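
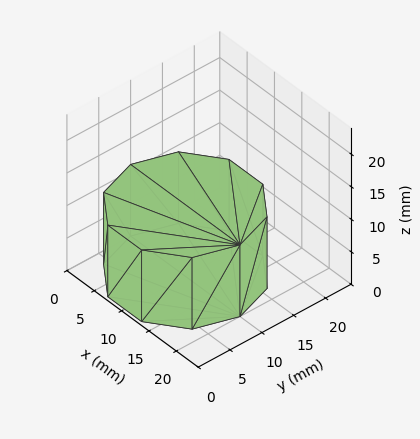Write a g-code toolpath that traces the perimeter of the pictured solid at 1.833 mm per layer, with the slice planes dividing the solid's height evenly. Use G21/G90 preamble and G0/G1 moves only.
Reading the render: the shape is a regular 10-sided prism (a cylinder approximated with 10 flat sides), circumscribed radius ≈ 10 mm, height ≈ 11 mm (dimensions read to the nearest mm from the axis ticks). For the g-code, the solid's height is divided into equal slices at the stated Δz and each level perimeter traced with G1 moves after a G0 lift.

; perimeter-only toolpath
G21 ; units = mm
G90 ; absolute positioning
G28 ; home
; layer 1
G0 Z1.833
G0 X20.000 Y10.000
G1 X18.090 Y15.878
G1 X13.090 Y19.511
G1 X6.910 Y19.511
G1 X1.910 Y15.878
G1 X0.000 Y10.000
G1 X1.910 Y4.122
G1 X6.910 Y0.489
G1 X13.090 Y0.489
G1 X18.090 Y4.122
G1 X20.000 Y10.000
; layer 2
G0 Z3.667
G0 X20.000 Y10.000
G1 X18.090 Y15.878
G1 X13.090 Y19.511
G1 X6.910 Y19.511
G1 X1.910 Y15.878
G1 X0.000 Y10.000
G1 X1.910 Y4.122
G1 X6.910 Y0.489
G1 X13.090 Y0.489
G1 X18.090 Y4.122
G1 X20.000 Y10.000
; layer 3
G0 Z5.500
G0 X20.000 Y10.000
G1 X18.090 Y15.878
G1 X13.090 Y19.511
G1 X6.910 Y19.511
G1 X1.910 Y15.878
G1 X0.000 Y10.000
G1 X1.910 Y4.122
G1 X6.910 Y0.489
G1 X13.090 Y0.489
G1 X18.090 Y4.122
G1 X20.000 Y10.000
; layer 4
G0 Z7.333
G0 X20.000 Y10.000
G1 X18.090 Y15.878
G1 X13.090 Y19.511
G1 X6.910 Y19.511
G1 X1.910 Y15.878
G1 X0.000 Y10.000
G1 X1.910 Y4.122
G1 X6.910 Y0.489
G1 X13.090 Y0.489
G1 X18.090 Y4.122
G1 X20.000 Y10.000
; layer 5
G0 Z9.167
G0 X20.000 Y10.000
G1 X18.090 Y15.878
G1 X13.090 Y19.511
G1 X6.910 Y19.511
G1 X1.910 Y15.878
G1 X0.000 Y10.000
G1 X1.910 Y4.122
G1 X6.910 Y0.489
G1 X13.090 Y0.489
G1 X18.090 Y4.122
G1 X20.000 Y10.000
; layer 6
G0 Z11.000
G0 X20.000 Y10.000
G1 X18.090 Y15.878
G1 X13.090 Y19.511
G1 X6.910 Y19.511
G1 X1.910 Y15.878
G1 X0.000 Y10.000
G1 X1.910 Y4.122
G1 X6.910 Y0.489
G1 X13.090 Y0.489
G1 X18.090 Y4.122
G1 X20.000 Y10.000
M2 ; end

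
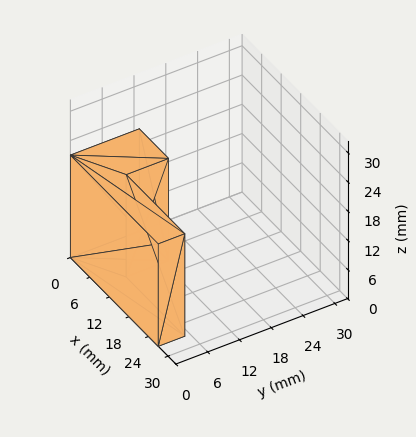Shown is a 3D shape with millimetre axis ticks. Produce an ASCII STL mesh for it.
Reading the render: the shape is an L-shaped prism: outer 27 × 13 mm, arm thicknesses ≈ 5 mm (horizontal) and 9 mm (vertical), extruded 21 mm in z (dimensions read to the nearest mm from the axis ticks). For the STL, each face is triangulated and given an outward normal.

solid part
  facet normal 0.0000 0.0000 -1.0000
    outer loop
      vertex 27.00 5.00 0.00
      vertex 27.00 0.00 0.00
      vertex 0.00 0.00 0.00
    endloop
  endfacet
  facet normal 0.0000 0.0000 -1.0000
    outer loop
      vertex 9.00 5.00 0.00
      vertex 27.00 5.00 0.00
      vertex 0.00 0.00 0.00
    endloop
  endfacet
  facet normal 0.0000 0.0000 -1.0000
    outer loop
      vertex 9.00 13.00 0.00
      vertex 9.00 5.00 0.00
      vertex 0.00 0.00 0.00
    endloop
  endfacet
  facet normal 0.0000 0.0000 -1.0000
    outer loop
      vertex 0.00 13.00 0.00
      vertex 9.00 13.00 0.00
      vertex 0.00 0.00 0.00
    endloop
  endfacet
  facet normal 0.0000 0.0000 1.0000
    outer loop
      vertex 0.00 0.00 21.00
      vertex 27.00 0.00 21.00
      vertex 27.00 5.00 21.00
    endloop
  endfacet
  facet normal 0.0000 0.0000 1.0000
    outer loop
      vertex 0.00 0.00 21.00
      vertex 27.00 5.00 21.00
      vertex 9.00 5.00 21.00
    endloop
  endfacet
  facet normal 0.0000 0.0000 1.0000
    outer loop
      vertex 0.00 0.00 21.00
      vertex 9.00 5.00 21.00
      vertex 9.00 13.00 21.00
    endloop
  endfacet
  facet normal 0.0000 0.0000 1.0000
    outer loop
      vertex 0.00 0.00 21.00
      vertex 9.00 13.00 21.00
      vertex 0.00 13.00 21.00
    endloop
  endfacet
  facet normal 0.0000 -1.0000 0.0000
    outer loop
      vertex 0.00 0.00 0.00
      vertex 27.00 0.00 0.00
      vertex 27.00 0.00 21.00
    endloop
  endfacet
  facet normal 0.0000 -1.0000 0.0000
    outer loop
      vertex 0.00 0.00 0.00
      vertex 27.00 0.00 21.00
      vertex 0.00 0.00 21.00
    endloop
  endfacet
  facet normal 1.0000 0.0000 0.0000
    outer loop
      vertex 27.00 0.00 0.00
      vertex 27.00 5.00 0.00
      vertex 27.00 5.00 21.00
    endloop
  endfacet
  facet normal 1.0000 0.0000 0.0000
    outer loop
      vertex 27.00 0.00 0.00
      vertex 27.00 5.00 21.00
      vertex 27.00 0.00 21.00
    endloop
  endfacet
  facet normal 0.0000 1.0000 0.0000
    outer loop
      vertex 27.00 5.00 0.00
      vertex 9.00 5.00 0.00
      vertex 9.00 5.00 21.00
    endloop
  endfacet
  facet normal 0.0000 1.0000 0.0000
    outer loop
      vertex 27.00 5.00 0.00
      vertex 9.00 5.00 21.00
      vertex 27.00 5.00 21.00
    endloop
  endfacet
  facet normal 1.0000 0.0000 0.0000
    outer loop
      vertex 9.00 5.00 0.00
      vertex 9.00 13.00 0.00
      vertex 9.00 13.00 21.00
    endloop
  endfacet
  facet normal 1.0000 0.0000 0.0000
    outer loop
      vertex 9.00 5.00 0.00
      vertex 9.00 13.00 21.00
      vertex 9.00 5.00 21.00
    endloop
  endfacet
  facet normal 0.0000 1.0000 0.0000
    outer loop
      vertex 9.00 13.00 0.00
      vertex 0.00 13.00 0.00
      vertex 0.00 13.00 21.00
    endloop
  endfacet
  facet normal 0.0000 1.0000 0.0000
    outer loop
      vertex 9.00 13.00 0.00
      vertex 0.00 13.00 21.00
      vertex 9.00 13.00 21.00
    endloop
  endfacet
  facet normal -1.0000 0.0000 0.0000
    outer loop
      vertex 0.00 13.00 0.00
      vertex 0.00 0.00 0.00
      vertex 0.00 0.00 21.00
    endloop
  endfacet
  facet normal -1.0000 0.0000 0.0000
    outer loop
      vertex 0.00 13.00 0.00
      vertex 0.00 0.00 21.00
      vertex 0.00 13.00 21.00
    endloop
  endfacet
endsolid part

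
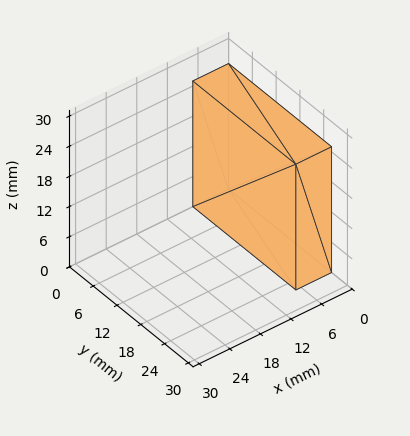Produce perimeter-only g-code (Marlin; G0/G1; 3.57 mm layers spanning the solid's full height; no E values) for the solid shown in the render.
Reading the render: the shape is a rectangular box, roughly 7 × 26 mm footprint and 25 mm tall (dimensions read to the nearest mm from the axis ticks). For the g-code, the solid's height is divided into equal slices at the stated Δz and each level perimeter traced with G1 moves after a G0 lift.

; perimeter-only toolpath
G21 ; units = mm
G90 ; absolute positioning
G28 ; home
; layer 1
G0 Z3.57
G0 X0.00 Y0.00
G1 X7.00 Y0.00
G1 X7.00 Y26.00
G1 X0.00 Y26.00
G1 X0.00 Y0.00
; layer 2
G0 Z7.14
G0 X0.00 Y0.00
G1 X7.00 Y0.00
G1 X7.00 Y26.00
G1 X0.00 Y26.00
G1 X0.00 Y0.00
; layer 3
G0 Z10.71
G0 X0.00 Y0.00
G1 X7.00 Y0.00
G1 X7.00 Y26.00
G1 X0.00 Y26.00
G1 X0.00 Y0.00
; layer 4
G0 Z14.29
G0 X0.00 Y0.00
G1 X7.00 Y0.00
G1 X7.00 Y26.00
G1 X0.00 Y26.00
G1 X0.00 Y0.00
; layer 5
G0 Z17.86
G0 X0.00 Y0.00
G1 X7.00 Y0.00
G1 X7.00 Y26.00
G1 X0.00 Y26.00
G1 X0.00 Y0.00
; layer 6
G0 Z21.43
G0 X0.00 Y0.00
G1 X7.00 Y0.00
G1 X7.00 Y26.00
G1 X0.00 Y26.00
G1 X0.00 Y0.00
; layer 7
G0 Z25.00
G0 X0.00 Y0.00
G1 X7.00 Y0.00
G1 X7.00 Y26.00
G1 X0.00 Y26.00
G1 X0.00 Y0.00
M2 ; end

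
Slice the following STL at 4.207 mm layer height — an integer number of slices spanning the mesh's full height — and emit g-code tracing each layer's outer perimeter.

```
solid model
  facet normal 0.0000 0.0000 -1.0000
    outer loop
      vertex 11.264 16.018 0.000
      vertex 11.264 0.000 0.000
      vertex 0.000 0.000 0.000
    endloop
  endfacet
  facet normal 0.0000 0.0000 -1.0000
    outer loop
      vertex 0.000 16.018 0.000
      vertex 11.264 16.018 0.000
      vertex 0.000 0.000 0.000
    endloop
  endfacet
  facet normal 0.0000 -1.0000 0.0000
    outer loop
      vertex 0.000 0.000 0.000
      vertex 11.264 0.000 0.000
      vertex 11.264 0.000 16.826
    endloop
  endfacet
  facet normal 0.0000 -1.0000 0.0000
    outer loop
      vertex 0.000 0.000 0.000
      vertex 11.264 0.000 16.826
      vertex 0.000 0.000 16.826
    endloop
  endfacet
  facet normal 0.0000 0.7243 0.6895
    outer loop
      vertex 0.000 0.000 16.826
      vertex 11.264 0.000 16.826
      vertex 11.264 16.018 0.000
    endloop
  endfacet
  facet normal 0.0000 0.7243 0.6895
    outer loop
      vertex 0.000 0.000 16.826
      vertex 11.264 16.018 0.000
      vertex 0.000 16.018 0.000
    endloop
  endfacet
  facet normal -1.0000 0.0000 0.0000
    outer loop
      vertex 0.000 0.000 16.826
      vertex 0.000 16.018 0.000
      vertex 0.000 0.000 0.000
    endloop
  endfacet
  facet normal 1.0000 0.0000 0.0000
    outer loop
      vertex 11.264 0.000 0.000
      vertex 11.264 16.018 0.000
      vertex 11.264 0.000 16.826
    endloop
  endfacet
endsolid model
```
; perimeter-only toolpath
G21 ; units = mm
G90 ; absolute positioning
G28 ; home
; layer 1
G0 Z4.207
G0 X0.000 Y0.000
G1 X11.264 Y0.000
G1 X11.264 Y12.014
G1 X0.000 Y12.014
G1 X0.000 Y0.000
; layer 2
G0 Z8.413
G0 X0.000 Y0.000
G1 X11.264 Y0.000
G1 X11.264 Y8.009
G1 X0.000 Y8.009
G1 X0.000 Y0.000
; layer 3
G0 Z12.620
G0 X0.000 Y0.000
G1 X11.264 Y0.000
G1 X11.264 Y4.005
G1 X0.000 Y4.005
G1 X0.000 Y0.000
M2 ; end

The solid is a wedge (ramp): 11.3 × 16 mm base, rising to 16.8 mm along the y=0 edge and sloping linearly to z=0 at y=16. Slicing at Δz = 4.207 mm — 4 equal slices spanning the solid's height, so layer i sits at z = i·h/4 — gives 3 non-empty perimeters. Each is a 4-segment closed polygon; G0 lifts to the layer z and rapids to the start vertex, then G1 traces the edges. The cross-section shrinks linearly with z (the slice at the apex is degenerate and omitted).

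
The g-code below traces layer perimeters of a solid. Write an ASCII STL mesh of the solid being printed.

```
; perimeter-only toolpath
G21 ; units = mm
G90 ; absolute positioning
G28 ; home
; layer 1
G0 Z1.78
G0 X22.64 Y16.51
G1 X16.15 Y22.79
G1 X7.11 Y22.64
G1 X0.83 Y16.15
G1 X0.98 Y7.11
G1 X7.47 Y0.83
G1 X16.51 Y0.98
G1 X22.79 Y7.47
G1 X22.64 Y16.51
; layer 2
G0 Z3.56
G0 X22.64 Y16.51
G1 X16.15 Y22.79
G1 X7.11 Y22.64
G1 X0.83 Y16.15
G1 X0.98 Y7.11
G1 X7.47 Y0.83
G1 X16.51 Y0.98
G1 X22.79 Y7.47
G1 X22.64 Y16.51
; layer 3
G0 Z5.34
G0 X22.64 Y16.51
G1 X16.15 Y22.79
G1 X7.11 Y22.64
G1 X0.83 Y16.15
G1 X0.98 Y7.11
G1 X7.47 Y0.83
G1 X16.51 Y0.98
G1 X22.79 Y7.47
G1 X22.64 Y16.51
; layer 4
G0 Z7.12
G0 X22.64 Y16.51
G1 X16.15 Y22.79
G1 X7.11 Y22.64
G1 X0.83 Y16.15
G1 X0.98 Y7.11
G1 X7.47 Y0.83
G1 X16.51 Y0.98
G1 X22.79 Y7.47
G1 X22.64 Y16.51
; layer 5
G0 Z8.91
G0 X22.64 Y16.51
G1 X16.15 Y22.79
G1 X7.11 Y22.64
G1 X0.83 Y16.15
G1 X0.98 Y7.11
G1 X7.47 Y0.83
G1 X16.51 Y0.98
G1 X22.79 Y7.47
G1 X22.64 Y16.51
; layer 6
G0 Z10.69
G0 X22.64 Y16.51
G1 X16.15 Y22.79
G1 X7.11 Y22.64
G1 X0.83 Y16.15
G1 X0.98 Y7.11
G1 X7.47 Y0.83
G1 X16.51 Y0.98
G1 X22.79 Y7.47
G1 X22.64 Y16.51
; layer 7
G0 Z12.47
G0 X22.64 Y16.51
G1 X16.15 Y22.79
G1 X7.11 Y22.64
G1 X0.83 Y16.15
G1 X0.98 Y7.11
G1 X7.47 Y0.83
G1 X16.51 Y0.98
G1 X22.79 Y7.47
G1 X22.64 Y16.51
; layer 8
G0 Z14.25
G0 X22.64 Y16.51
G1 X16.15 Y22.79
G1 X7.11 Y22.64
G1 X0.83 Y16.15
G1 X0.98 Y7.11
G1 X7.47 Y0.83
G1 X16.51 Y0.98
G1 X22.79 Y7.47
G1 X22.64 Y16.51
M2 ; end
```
solid part
  facet normal 0.0000 0.0000 -1.0000
    outer loop
      vertex 7.11 22.64 0.00
      vertex 16.15 22.79 0.00
      vertex 22.64 16.51 0.00
    endloop
  endfacet
  facet normal 0.0000 0.0000 -1.0000
    outer loop
      vertex 0.83 16.15 0.00
      vertex 7.11 22.64 0.00
      vertex 22.64 16.51 0.00
    endloop
  endfacet
  facet normal 0.0000 0.0000 -1.0000
    outer loop
      vertex 0.98 7.11 0.00
      vertex 0.83 16.15 0.00
      vertex 22.64 16.51 0.00
    endloop
  endfacet
  facet normal 0.0000 0.0000 -1.0000
    outer loop
      vertex 7.47 0.83 0.00
      vertex 0.98 7.11 0.00
      vertex 22.64 16.51 0.00
    endloop
  endfacet
  facet normal 0.0000 0.0000 -1.0000
    outer loop
      vertex 16.51 0.98 0.00
      vertex 7.47 0.83 0.00
      vertex 22.64 16.51 0.00
    endloop
  endfacet
  facet normal 0.0000 0.0000 -1.0000
    outer loop
      vertex 22.79 7.47 0.00
      vertex 16.51 0.98 0.00
      vertex 22.64 16.51 0.00
    endloop
  endfacet
  facet normal 0.0000 0.0000 1.0000
    outer loop
      vertex 22.64 16.51 14.25
      vertex 16.15 22.79 14.25
      vertex 7.11 22.64 14.25
    endloop
  endfacet
  facet normal 0.0000 0.0000 1.0000
    outer loop
      vertex 22.64 16.51 14.25
      vertex 7.11 22.64 14.25
      vertex 0.83 16.15 14.25
    endloop
  endfacet
  facet normal 0.0000 0.0000 1.0000
    outer loop
      vertex 22.64 16.51 14.25
      vertex 0.83 16.15 14.25
      vertex 0.98 7.11 14.25
    endloop
  endfacet
  facet normal 0.0000 0.0000 1.0000
    outer loop
      vertex 22.64 16.51 14.25
      vertex 0.98 7.11 14.25
      vertex 7.47 0.83 14.25
    endloop
  endfacet
  facet normal 0.0000 0.0000 1.0000
    outer loop
      vertex 22.64 16.51 14.25
      vertex 7.47 0.83 14.25
      vertex 16.51 0.98 14.25
    endloop
  endfacet
  facet normal 0.0000 0.0000 1.0000
    outer loop
      vertex 22.64 16.51 14.25
      vertex 16.51 0.98 14.25
      vertex 22.79 7.47 14.25
    endloop
  endfacet
  facet normal 0.6954 0.7186 0.0000
    outer loop
      vertex 22.64 16.51 0.00
      vertex 16.15 22.79 0.00
      vertex 16.15 22.79 14.25
    endloop
  endfacet
  facet normal 0.6954 0.7186 0.0000
    outer loop
      vertex 22.64 16.51 0.00
      vertex 16.15 22.79 14.25
      vertex 22.64 16.51 14.25
    endloop
  endfacet
  facet normal -0.0166 0.9999 0.0000
    outer loop
      vertex 16.15 22.79 0.00
      vertex 7.11 22.64 0.00
      vertex 7.11 22.64 14.25
    endloop
  endfacet
  facet normal -0.0166 0.9999 0.0000
    outer loop
      vertex 16.15 22.79 0.00
      vertex 7.11 22.64 14.25
      vertex 16.15 22.79 14.25
    endloop
  endfacet
  facet normal -0.7186 0.6954 0.0000
    outer loop
      vertex 7.11 22.64 0.00
      vertex 0.83 16.15 0.00
      vertex 0.83 16.15 14.25
    endloop
  endfacet
  facet normal -0.7186 0.6954 0.0000
    outer loop
      vertex 7.11 22.64 0.00
      vertex 0.83 16.15 14.25
      vertex 7.11 22.64 14.25
    endloop
  endfacet
  facet normal -0.9999 -0.0166 0.0000
    outer loop
      vertex 0.83 16.15 0.00
      vertex 0.98 7.11 0.00
      vertex 0.98 7.11 14.25
    endloop
  endfacet
  facet normal -0.9999 -0.0166 0.0000
    outer loop
      vertex 0.83 16.15 0.00
      vertex 0.98 7.11 14.25
      vertex 0.83 16.15 14.25
    endloop
  endfacet
  facet normal -0.6954 -0.7186 0.0000
    outer loop
      vertex 0.98 7.11 0.00
      vertex 7.47 0.83 0.00
      vertex 7.47 0.83 14.25
    endloop
  endfacet
  facet normal -0.6954 -0.7186 0.0000
    outer loop
      vertex 0.98 7.11 0.00
      vertex 7.47 0.83 14.25
      vertex 0.98 7.11 14.25
    endloop
  endfacet
  facet normal 0.0166 -0.9999 0.0000
    outer loop
      vertex 7.47 0.83 0.00
      vertex 16.51 0.98 0.00
      vertex 16.51 0.98 14.25
    endloop
  endfacet
  facet normal 0.0166 -0.9999 0.0000
    outer loop
      vertex 7.47 0.83 0.00
      vertex 16.51 0.98 14.25
      vertex 7.47 0.83 14.25
    endloop
  endfacet
  facet normal 0.7186 -0.6954 0.0000
    outer loop
      vertex 16.51 0.98 0.00
      vertex 22.79 7.47 0.00
      vertex 22.79 7.47 14.25
    endloop
  endfacet
  facet normal 0.7186 -0.6954 0.0000
    outer loop
      vertex 16.51 0.98 0.00
      vertex 22.79 7.47 14.25
      vertex 16.51 0.98 14.25
    endloop
  endfacet
  facet normal 0.9999 0.0166 0.0000
    outer loop
      vertex 22.79 7.47 0.00
      vertex 22.64 16.51 0.00
      vertex 22.64 16.51 14.25
    endloop
  endfacet
  facet normal 0.9999 0.0166 0.0000
    outer loop
      vertex 22.79 7.47 0.00
      vertex 22.64 16.51 14.25
      vertex 22.79 7.47 14.25
    endloop
  endfacet
endsolid part

The G0 Z moves step by Δz≈1.78 mm. Every layer's G1 loop is the same polygon, so the solid is a straight extrusion of it from z=0 to z≈14.2. Closing with flat bottom and top caps and triangulating gives 28 facets — a regular 8-sided prism (a cylinder approximated with 8 flat sides), circumscribed radius ≈ 11.8 mm, height ≈ 14.2 mm.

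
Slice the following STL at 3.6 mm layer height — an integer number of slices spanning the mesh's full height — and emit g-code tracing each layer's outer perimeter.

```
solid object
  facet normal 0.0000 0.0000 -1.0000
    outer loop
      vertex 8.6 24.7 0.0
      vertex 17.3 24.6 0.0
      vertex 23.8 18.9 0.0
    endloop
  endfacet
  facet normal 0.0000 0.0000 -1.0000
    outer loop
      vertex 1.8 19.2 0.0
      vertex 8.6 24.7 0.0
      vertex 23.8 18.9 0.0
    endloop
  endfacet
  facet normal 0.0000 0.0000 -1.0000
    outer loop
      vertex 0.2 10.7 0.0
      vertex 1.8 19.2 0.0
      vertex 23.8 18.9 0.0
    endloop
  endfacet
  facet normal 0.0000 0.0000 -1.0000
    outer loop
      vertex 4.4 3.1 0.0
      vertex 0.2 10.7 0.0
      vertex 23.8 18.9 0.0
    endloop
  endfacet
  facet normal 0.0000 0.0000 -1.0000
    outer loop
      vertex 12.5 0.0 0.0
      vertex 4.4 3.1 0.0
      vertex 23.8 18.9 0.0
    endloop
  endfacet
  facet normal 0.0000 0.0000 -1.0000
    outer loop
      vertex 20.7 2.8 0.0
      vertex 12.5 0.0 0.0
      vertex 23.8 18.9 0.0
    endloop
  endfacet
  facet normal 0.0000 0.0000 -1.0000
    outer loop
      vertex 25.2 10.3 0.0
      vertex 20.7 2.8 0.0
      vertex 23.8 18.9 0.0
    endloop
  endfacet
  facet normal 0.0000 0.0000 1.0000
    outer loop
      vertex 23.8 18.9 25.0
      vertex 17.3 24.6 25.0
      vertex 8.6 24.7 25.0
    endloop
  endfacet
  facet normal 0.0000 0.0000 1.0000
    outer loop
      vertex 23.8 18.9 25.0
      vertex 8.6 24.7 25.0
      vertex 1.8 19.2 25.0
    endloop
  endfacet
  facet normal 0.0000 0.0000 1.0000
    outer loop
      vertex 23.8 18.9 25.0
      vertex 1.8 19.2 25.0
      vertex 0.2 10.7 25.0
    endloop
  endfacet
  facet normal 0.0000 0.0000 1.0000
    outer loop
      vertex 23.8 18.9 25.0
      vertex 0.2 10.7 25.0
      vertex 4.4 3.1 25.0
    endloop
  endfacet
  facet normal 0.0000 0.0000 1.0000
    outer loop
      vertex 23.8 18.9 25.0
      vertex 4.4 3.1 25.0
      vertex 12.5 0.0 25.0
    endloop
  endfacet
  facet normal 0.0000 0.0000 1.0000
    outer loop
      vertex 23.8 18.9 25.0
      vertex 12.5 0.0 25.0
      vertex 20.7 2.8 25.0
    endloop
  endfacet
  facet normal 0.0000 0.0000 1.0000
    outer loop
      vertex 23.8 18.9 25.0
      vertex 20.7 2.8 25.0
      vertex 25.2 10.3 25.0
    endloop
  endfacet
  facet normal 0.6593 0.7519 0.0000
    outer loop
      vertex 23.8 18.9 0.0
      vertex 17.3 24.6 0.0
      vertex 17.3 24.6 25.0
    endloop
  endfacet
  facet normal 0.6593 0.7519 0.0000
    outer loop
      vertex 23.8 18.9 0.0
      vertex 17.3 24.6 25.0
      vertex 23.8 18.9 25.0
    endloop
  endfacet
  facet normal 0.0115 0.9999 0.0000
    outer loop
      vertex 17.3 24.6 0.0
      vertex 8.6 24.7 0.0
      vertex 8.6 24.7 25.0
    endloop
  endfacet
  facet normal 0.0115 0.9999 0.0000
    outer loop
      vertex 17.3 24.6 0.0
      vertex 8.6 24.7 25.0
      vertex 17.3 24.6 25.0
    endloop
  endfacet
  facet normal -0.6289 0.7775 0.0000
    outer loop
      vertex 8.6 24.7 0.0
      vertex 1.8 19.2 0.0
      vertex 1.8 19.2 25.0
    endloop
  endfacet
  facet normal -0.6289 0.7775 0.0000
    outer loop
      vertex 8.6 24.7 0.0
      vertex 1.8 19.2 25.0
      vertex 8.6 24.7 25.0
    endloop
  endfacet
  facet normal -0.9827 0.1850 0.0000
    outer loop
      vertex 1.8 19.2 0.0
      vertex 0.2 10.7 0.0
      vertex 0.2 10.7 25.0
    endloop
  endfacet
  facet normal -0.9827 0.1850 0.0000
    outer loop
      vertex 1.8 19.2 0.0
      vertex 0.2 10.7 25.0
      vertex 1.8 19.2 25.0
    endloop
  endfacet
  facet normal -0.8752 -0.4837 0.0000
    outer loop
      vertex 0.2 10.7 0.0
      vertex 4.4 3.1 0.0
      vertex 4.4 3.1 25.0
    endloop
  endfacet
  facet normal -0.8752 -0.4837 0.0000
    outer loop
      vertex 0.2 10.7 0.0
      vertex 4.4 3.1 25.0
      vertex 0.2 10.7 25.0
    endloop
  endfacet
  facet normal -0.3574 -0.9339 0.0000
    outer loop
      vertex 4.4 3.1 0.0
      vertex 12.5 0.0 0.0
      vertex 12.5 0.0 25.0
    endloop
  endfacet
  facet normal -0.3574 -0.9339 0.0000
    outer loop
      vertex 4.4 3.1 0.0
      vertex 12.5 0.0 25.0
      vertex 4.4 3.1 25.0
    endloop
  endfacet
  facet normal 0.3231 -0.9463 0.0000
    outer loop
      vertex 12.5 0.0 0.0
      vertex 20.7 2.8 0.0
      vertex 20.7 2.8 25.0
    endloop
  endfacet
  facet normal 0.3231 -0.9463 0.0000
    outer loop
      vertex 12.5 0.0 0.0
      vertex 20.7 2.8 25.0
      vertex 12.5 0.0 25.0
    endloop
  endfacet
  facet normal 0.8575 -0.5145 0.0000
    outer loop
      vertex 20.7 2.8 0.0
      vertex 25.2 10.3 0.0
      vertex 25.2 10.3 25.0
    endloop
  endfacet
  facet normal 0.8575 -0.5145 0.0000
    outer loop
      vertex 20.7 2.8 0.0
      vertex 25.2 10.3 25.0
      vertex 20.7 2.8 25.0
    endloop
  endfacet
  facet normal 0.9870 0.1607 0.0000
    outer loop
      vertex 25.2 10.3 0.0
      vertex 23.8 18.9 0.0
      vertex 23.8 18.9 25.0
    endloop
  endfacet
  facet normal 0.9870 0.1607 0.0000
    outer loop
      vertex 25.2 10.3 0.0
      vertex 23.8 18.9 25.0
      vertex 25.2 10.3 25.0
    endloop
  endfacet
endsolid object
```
; perimeter-only toolpath
G21 ; units = mm
G90 ; absolute positioning
G28 ; home
; layer 1
G0 Z3.6
G0 X23.8 Y18.9
G1 X17.3 Y24.6
G1 X8.6 Y24.7
G1 X1.8 Y19.2
G1 X0.2 Y10.7
G1 X4.4 Y3.1
G1 X12.5 Y0.0
G1 X20.7 Y2.8
G1 X25.2 Y10.3
G1 X23.8 Y18.9
; layer 2
G0 Z7.1
G0 X23.8 Y18.9
G1 X17.3 Y24.6
G1 X8.6 Y24.7
G1 X1.8 Y19.2
G1 X0.2 Y10.7
G1 X4.4 Y3.1
G1 X12.5 Y0.0
G1 X20.7 Y2.8
G1 X25.2 Y10.3
G1 X23.8 Y18.9
; layer 3
G0 Z10.7
G0 X23.8 Y18.9
G1 X17.3 Y24.6
G1 X8.6 Y24.7
G1 X1.8 Y19.2
G1 X0.2 Y10.7
G1 X4.4 Y3.1
G1 X12.5 Y0.0
G1 X20.7 Y2.8
G1 X25.2 Y10.3
G1 X23.8 Y18.9
; layer 4
G0 Z14.3
G0 X23.8 Y18.9
G1 X17.3 Y24.6
G1 X8.6 Y24.7
G1 X1.8 Y19.2
G1 X0.2 Y10.7
G1 X4.4 Y3.1
G1 X12.5 Y0.0
G1 X20.7 Y2.8
G1 X25.2 Y10.3
G1 X23.8 Y18.9
; layer 5
G0 Z17.9
G0 X23.8 Y18.9
G1 X17.3 Y24.6
G1 X8.6 Y24.7
G1 X1.8 Y19.2
G1 X0.2 Y10.7
G1 X4.4 Y3.1
G1 X12.5 Y0.0
G1 X20.7 Y2.8
G1 X25.2 Y10.3
G1 X23.8 Y18.9
; layer 6
G0 Z21.4
G0 X23.8 Y18.9
G1 X17.3 Y24.6
G1 X8.6 Y24.7
G1 X1.8 Y19.2
G1 X0.2 Y10.7
G1 X4.4 Y3.1
G1 X12.5 Y0.0
G1 X20.7 Y2.8
G1 X25.2 Y10.3
G1 X23.8 Y18.9
; layer 7
G0 Z25.0
G0 X23.8 Y18.9
G1 X17.3 Y24.6
G1 X8.6 Y24.7
G1 X1.8 Y19.2
G1 X0.2 Y10.7
G1 X4.4 Y3.1
G1 X12.5 Y0.0
G1 X20.7 Y2.8
G1 X25.2 Y10.3
G1 X23.8 Y18.9
M2 ; end

The solid is a regular 9-sided prism (a cylinder approximated with 9 flat sides), circumscribed radius ≈ 12.7 mm, height ≈ 25 mm. Slicing at Δz = 3.6 mm — 7 equal slices spanning the solid's height, so layer i sits at z = i·h/7 — gives 7 non-empty perimeters. Each is a 9-segment closed polygon; G0 lifts to the layer z and rapids to the start vertex, then G1 traces the edges.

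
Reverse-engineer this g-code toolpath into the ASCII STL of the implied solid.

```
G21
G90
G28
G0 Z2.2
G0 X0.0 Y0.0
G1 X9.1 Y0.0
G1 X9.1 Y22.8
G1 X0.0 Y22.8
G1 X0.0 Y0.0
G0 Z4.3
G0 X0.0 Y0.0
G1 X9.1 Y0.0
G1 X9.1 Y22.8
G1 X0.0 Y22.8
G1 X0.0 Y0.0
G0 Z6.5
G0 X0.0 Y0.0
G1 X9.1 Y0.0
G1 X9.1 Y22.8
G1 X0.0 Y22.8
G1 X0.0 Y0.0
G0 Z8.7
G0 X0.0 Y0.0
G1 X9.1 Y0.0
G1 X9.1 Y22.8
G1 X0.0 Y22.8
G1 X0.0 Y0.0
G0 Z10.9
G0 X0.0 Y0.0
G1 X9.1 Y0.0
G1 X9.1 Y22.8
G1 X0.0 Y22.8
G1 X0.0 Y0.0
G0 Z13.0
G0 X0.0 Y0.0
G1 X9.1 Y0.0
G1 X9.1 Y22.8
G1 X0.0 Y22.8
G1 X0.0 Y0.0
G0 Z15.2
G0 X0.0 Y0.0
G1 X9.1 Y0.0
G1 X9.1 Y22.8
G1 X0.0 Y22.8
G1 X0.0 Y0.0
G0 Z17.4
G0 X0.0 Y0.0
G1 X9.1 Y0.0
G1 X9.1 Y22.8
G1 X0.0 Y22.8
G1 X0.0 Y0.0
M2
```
solid part
  facet normal 0.0000 0.0000 -1.0000
    outer loop
      vertex 9.1 22.8 0.0
      vertex 9.1 0.0 0.0
      vertex 0.0 0.0 0.0
    endloop
  endfacet
  facet normal 0.0000 0.0000 -1.0000
    outer loop
      vertex 0.0 22.8 0.0
      vertex 9.1 22.8 0.0
      vertex 0.0 0.0 0.0
    endloop
  endfacet
  facet normal 0.0000 0.0000 1.0000
    outer loop
      vertex 0.0 0.0 17.4
      vertex 9.1 0.0 17.4
      vertex 9.1 22.8 17.4
    endloop
  endfacet
  facet normal 0.0000 0.0000 1.0000
    outer loop
      vertex 0.0 0.0 17.4
      vertex 9.1 22.8 17.4
      vertex 0.0 22.8 17.4
    endloop
  endfacet
  facet normal 0.0000 -1.0000 0.0000
    outer loop
      vertex 0.0 0.0 0.0
      vertex 9.1 0.0 0.0
      vertex 9.1 0.0 17.4
    endloop
  endfacet
  facet normal 0.0000 -1.0000 0.0000
    outer loop
      vertex 0.0 0.0 0.0
      vertex 9.1 0.0 17.4
      vertex 0.0 0.0 17.4
    endloop
  endfacet
  facet normal 0.0000 1.0000 0.0000
    outer loop
      vertex 9.1 22.8 17.4
      vertex 9.1 22.8 0.0
      vertex 0.0 22.8 0.0
    endloop
  endfacet
  facet normal 0.0000 1.0000 0.0000
    outer loop
      vertex 0.0 22.8 17.4
      vertex 9.1 22.8 17.4
      vertex 0.0 22.8 0.0
    endloop
  endfacet
  facet normal -1.0000 0.0000 0.0000
    outer loop
      vertex 0.0 22.8 17.4
      vertex 0.0 22.8 0.0
      vertex 0.0 0.0 0.0
    endloop
  endfacet
  facet normal -1.0000 0.0000 0.0000
    outer loop
      vertex 0.0 0.0 17.4
      vertex 0.0 22.8 17.4
      vertex 0.0 0.0 0.0
    endloop
  endfacet
  facet normal 1.0000 0.0000 0.0000
    outer loop
      vertex 9.1 0.0 0.0
      vertex 9.1 22.8 0.0
      vertex 9.1 22.8 17.4
    endloop
  endfacet
  facet normal 1.0000 0.0000 0.0000
    outer loop
      vertex 9.1 0.0 0.0
      vertex 9.1 22.8 17.4
      vertex 9.1 0.0 17.4
    endloop
  endfacet
endsolid part

The G0 Z moves step by Δz≈2.2 mm. Every layer's G1 loop is the same polygon, so the solid is a straight extrusion of it from z=0 to z≈17.4. Closing with flat bottom and top caps and triangulating gives 12 facets — a rectangular box, roughly 9.1 × 22.8 mm footprint and 17.4 mm tall.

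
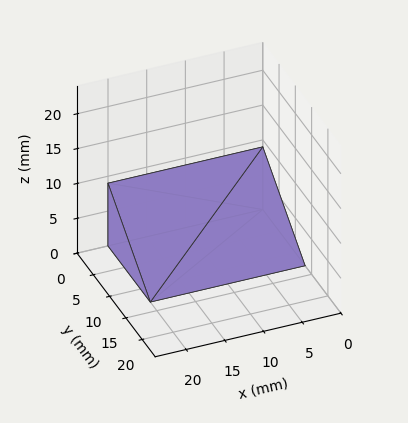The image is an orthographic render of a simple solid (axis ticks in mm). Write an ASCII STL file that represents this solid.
Reading the render: the shape is a wedge (ramp): 20 × 13 mm base, rising to 9 mm along the y=0 edge and sloping linearly to z=0 at y=13 (dimensions read to the nearest mm from the axis ticks). For the STL, each face is triangulated and given an outward normal.

solid part
  facet normal 0.0000 0.0000 -1.0000
    outer loop
      vertex 20.0 13.0 0.0
      vertex 20.0 0.0 0.0
      vertex 0.0 0.0 0.0
    endloop
  endfacet
  facet normal 0.0000 0.0000 -1.0000
    outer loop
      vertex 0.0 13.0 0.0
      vertex 20.0 13.0 0.0
      vertex 0.0 0.0 0.0
    endloop
  endfacet
  facet normal 0.0000 -1.0000 0.0000
    outer loop
      vertex 0.0 0.0 0.0
      vertex 20.0 0.0 0.0
      vertex 20.0 0.0 9.0
    endloop
  endfacet
  facet normal 0.0000 -1.0000 0.0000
    outer loop
      vertex 0.0 0.0 0.0
      vertex 20.0 0.0 9.0
      vertex 0.0 0.0 9.0
    endloop
  endfacet
  facet normal 0.0000 0.5692 0.8222
    outer loop
      vertex 0.0 0.0 9.0
      vertex 20.0 0.0 9.0
      vertex 20.0 13.0 0.0
    endloop
  endfacet
  facet normal 0.0000 0.5692 0.8222
    outer loop
      vertex 0.0 0.0 9.0
      vertex 20.0 13.0 0.0
      vertex 0.0 13.0 0.0
    endloop
  endfacet
  facet normal -1.0000 0.0000 0.0000
    outer loop
      vertex 0.0 0.0 9.0
      vertex 0.0 13.0 0.0
      vertex 0.0 0.0 0.0
    endloop
  endfacet
  facet normal 1.0000 0.0000 0.0000
    outer loop
      vertex 20.0 0.0 0.0
      vertex 20.0 13.0 0.0
      vertex 20.0 0.0 9.0
    endloop
  endfacet
endsolid part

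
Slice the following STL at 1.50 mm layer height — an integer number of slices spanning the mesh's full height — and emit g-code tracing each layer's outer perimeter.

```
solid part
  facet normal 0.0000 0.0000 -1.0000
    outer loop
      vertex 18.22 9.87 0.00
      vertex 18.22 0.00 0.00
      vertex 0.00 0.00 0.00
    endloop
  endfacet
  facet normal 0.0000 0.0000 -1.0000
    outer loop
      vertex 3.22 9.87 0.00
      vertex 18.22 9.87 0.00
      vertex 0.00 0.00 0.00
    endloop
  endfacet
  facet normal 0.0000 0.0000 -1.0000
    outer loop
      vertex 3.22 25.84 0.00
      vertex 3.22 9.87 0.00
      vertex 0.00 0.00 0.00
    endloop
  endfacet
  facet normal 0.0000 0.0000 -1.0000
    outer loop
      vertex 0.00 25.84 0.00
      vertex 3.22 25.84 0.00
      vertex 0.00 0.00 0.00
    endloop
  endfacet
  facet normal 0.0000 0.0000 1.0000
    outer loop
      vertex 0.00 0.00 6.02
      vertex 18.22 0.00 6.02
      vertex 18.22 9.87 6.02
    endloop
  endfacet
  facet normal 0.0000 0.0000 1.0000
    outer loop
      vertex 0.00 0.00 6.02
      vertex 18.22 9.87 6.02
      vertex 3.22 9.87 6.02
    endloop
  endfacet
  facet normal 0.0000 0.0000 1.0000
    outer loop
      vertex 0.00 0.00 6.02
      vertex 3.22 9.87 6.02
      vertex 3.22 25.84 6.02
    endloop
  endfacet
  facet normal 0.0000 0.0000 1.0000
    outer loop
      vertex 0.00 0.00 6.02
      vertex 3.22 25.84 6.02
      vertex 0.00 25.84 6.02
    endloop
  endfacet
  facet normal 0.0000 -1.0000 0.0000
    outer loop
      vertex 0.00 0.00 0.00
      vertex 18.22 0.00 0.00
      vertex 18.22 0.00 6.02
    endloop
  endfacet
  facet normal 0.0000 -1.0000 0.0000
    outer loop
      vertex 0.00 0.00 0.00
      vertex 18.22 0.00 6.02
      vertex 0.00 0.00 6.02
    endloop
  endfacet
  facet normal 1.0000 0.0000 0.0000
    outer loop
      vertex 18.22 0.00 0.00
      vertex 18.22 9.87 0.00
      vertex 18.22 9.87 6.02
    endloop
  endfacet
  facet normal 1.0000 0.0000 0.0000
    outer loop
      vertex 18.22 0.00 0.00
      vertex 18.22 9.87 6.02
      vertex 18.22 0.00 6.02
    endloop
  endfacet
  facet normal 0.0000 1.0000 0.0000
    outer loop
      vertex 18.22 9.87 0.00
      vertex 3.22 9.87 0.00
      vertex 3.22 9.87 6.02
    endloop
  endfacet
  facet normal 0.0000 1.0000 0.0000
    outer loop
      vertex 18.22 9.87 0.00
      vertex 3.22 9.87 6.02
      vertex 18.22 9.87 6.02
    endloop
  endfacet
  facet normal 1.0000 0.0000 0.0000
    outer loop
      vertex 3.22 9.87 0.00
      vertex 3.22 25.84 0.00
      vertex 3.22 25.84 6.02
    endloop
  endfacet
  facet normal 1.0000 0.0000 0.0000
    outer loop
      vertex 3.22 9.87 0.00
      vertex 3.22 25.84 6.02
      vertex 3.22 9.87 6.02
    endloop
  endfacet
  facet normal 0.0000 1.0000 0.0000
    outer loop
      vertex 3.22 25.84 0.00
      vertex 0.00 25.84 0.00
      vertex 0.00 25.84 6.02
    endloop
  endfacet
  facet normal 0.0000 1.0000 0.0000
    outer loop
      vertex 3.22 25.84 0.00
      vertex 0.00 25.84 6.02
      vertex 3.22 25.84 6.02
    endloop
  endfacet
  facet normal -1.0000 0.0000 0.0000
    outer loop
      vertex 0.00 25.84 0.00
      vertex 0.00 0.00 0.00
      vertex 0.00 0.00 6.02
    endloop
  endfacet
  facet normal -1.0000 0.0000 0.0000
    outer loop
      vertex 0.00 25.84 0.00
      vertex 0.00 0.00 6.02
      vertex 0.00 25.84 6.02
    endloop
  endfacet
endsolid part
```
; perimeter-only toolpath
G21 ; units = mm
G90 ; absolute positioning
G28 ; home
; layer 1
G0 Z1.50
G0 X0.00 Y0.00
G1 X18.22 Y0.00
G1 X18.22 Y9.87
G1 X3.22 Y9.87
G1 X3.22 Y25.84
G1 X0.00 Y25.84
G1 X0.00 Y0.00
; layer 2
G0 Z3.01
G0 X0.00 Y0.00
G1 X18.22 Y0.00
G1 X18.22 Y9.87
G1 X3.22 Y9.87
G1 X3.22 Y25.84
G1 X0.00 Y25.84
G1 X0.00 Y0.00
; layer 3
G0 Z4.51
G0 X0.00 Y0.00
G1 X18.22 Y0.00
G1 X18.22 Y9.87
G1 X3.22 Y9.87
G1 X3.22 Y25.84
G1 X0.00 Y25.84
G1 X0.00 Y0.00
; layer 4
G0 Z6.02
G0 X0.00 Y0.00
G1 X18.22 Y0.00
G1 X18.22 Y9.87
G1 X3.22 Y9.87
G1 X3.22 Y25.84
G1 X0.00 Y25.84
G1 X0.00 Y0.00
M2 ; end

The solid is an L-shaped prism: outer 18.2 × 25.8 mm, arm thicknesses ≈ 9.87 mm (horizontal) and 3.22 mm (vertical), extruded 6.02 mm in z. Slicing at Δz = 1.50 mm — 4 equal slices spanning the solid's height, so layer i sits at z = i·h/4 — gives 4 non-empty perimeters. Each is a 6-segment closed polygon; G0 lifts to the layer z and rapids to the start vertex, then G1 traces the edges.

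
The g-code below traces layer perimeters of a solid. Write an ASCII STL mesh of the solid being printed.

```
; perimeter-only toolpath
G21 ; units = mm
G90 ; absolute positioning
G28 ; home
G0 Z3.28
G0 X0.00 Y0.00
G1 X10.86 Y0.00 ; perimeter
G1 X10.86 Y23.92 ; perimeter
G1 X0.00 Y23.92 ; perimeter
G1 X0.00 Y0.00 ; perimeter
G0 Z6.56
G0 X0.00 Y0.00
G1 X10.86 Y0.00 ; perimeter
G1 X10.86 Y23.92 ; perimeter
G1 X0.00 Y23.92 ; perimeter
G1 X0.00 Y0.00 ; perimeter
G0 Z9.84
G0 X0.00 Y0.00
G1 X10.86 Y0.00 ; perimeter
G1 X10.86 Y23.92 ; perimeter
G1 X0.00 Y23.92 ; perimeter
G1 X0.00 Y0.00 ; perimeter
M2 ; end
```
solid part
  facet normal 0.0000 0.0000 -1.0000
    outer loop
      vertex 10.86 23.92 0.00
      vertex 10.86 0.00 0.00
      vertex 0.00 0.00 0.00
    endloop
  endfacet
  facet normal 0.0000 0.0000 -1.0000
    outer loop
      vertex 0.00 23.92 0.00
      vertex 10.86 23.92 0.00
      vertex 0.00 0.00 0.00
    endloop
  endfacet
  facet normal 0.0000 0.0000 1.0000
    outer loop
      vertex 0.00 0.00 9.84
      vertex 10.86 0.00 9.84
      vertex 10.86 23.92 9.84
    endloop
  endfacet
  facet normal 0.0000 0.0000 1.0000
    outer loop
      vertex 0.00 0.00 9.84
      vertex 10.86 23.92 9.84
      vertex 0.00 23.92 9.84
    endloop
  endfacet
  facet normal 0.0000 -1.0000 0.0000
    outer loop
      vertex 0.00 0.00 0.00
      vertex 10.86 0.00 0.00
      vertex 10.86 0.00 9.84
    endloop
  endfacet
  facet normal 0.0000 -1.0000 0.0000
    outer loop
      vertex 0.00 0.00 0.00
      vertex 10.86 0.00 9.84
      vertex 0.00 0.00 9.84
    endloop
  endfacet
  facet normal 0.0000 1.0000 0.0000
    outer loop
      vertex 10.86 23.92 9.84
      vertex 10.86 23.92 0.00
      vertex 0.00 23.92 0.00
    endloop
  endfacet
  facet normal 0.0000 1.0000 0.0000
    outer loop
      vertex 0.00 23.92 9.84
      vertex 10.86 23.92 9.84
      vertex 0.00 23.92 0.00
    endloop
  endfacet
  facet normal -1.0000 0.0000 0.0000
    outer loop
      vertex 0.00 23.92 9.84
      vertex 0.00 23.92 0.00
      vertex 0.00 0.00 0.00
    endloop
  endfacet
  facet normal -1.0000 0.0000 0.0000
    outer loop
      vertex 0.00 0.00 9.84
      vertex 0.00 23.92 9.84
      vertex 0.00 0.00 0.00
    endloop
  endfacet
  facet normal 1.0000 0.0000 0.0000
    outer loop
      vertex 10.86 0.00 0.00
      vertex 10.86 23.92 0.00
      vertex 10.86 23.92 9.84
    endloop
  endfacet
  facet normal 1.0000 0.0000 0.0000
    outer loop
      vertex 10.86 0.00 0.00
      vertex 10.86 23.92 9.84
      vertex 10.86 0.00 9.84
    endloop
  endfacet
endsolid part

The G0 Z moves step by Δz≈3.28 mm. Every layer's G1 loop is the same polygon, so the solid is a straight extrusion of it from z=0 to z≈9.84. Closing with flat bottom and top caps and triangulating gives 12 facets — a rectangular box, roughly 10.9 × 23.9 mm footprint and 9.84 mm tall.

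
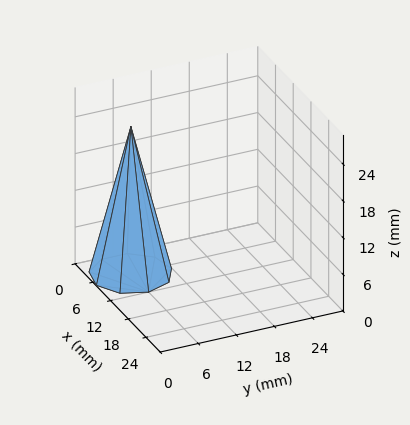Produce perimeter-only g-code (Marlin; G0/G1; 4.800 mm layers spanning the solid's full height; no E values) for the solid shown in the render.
Reading the render: the shape is a regular 9-sided pyramid, base circumscribed radius ≈ 6 mm, apex at z ≈ 24 mm (dimensions read to the nearest mm from the axis ticks). For the g-code, the solid's height is divided into equal slices at the stated Δz and each level perimeter traced with G1 moves after a G0 lift.

; perimeter-only toolpath
G21 ; units = mm
G90 ; absolute positioning
G28 ; home
; layer 1
G0 Z4.800
G0 X10.800 Y6.000
G1 X9.677 Y9.086
G1 X6.834 Y10.727
G1 X3.600 Y10.157
G1 X1.490 Y7.642
G1 X1.490 Y4.358
G1 X3.600 Y1.843
G1 X6.834 Y1.273
G1 X9.677 Y2.914
G1 X10.800 Y6.000
; layer 2
G0 Z9.600
G0 X9.600 Y6.000
G1 X8.758 Y8.314
G1 X6.625 Y9.545
G1 X4.200 Y9.118
G1 X2.617 Y7.231
G1 X2.617 Y4.769
G1 X4.200 Y2.882
G1 X6.625 Y2.455
G1 X8.758 Y3.686
G1 X9.600 Y6.000
; layer 3
G0 Z14.400
G0 X8.400 Y6.000
G1 X7.838 Y7.543
G1 X6.417 Y8.364
G1 X4.800 Y8.078
G1 X3.745 Y6.821
G1 X3.745 Y5.179
G1 X4.800 Y3.922
G1 X6.417 Y3.636
G1 X7.838 Y4.457
G1 X8.400 Y6.000
; layer 4
G0 Z19.200
G0 X7.200 Y6.000
G1 X6.919 Y6.771
G1 X6.208 Y7.182
G1 X5.400 Y7.039
G1 X4.872 Y6.410
G1 X4.872 Y5.590
G1 X5.400 Y4.961
G1 X6.208 Y4.818
G1 X6.919 Y5.229
G1 X7.200 Y6.000
M2 ; end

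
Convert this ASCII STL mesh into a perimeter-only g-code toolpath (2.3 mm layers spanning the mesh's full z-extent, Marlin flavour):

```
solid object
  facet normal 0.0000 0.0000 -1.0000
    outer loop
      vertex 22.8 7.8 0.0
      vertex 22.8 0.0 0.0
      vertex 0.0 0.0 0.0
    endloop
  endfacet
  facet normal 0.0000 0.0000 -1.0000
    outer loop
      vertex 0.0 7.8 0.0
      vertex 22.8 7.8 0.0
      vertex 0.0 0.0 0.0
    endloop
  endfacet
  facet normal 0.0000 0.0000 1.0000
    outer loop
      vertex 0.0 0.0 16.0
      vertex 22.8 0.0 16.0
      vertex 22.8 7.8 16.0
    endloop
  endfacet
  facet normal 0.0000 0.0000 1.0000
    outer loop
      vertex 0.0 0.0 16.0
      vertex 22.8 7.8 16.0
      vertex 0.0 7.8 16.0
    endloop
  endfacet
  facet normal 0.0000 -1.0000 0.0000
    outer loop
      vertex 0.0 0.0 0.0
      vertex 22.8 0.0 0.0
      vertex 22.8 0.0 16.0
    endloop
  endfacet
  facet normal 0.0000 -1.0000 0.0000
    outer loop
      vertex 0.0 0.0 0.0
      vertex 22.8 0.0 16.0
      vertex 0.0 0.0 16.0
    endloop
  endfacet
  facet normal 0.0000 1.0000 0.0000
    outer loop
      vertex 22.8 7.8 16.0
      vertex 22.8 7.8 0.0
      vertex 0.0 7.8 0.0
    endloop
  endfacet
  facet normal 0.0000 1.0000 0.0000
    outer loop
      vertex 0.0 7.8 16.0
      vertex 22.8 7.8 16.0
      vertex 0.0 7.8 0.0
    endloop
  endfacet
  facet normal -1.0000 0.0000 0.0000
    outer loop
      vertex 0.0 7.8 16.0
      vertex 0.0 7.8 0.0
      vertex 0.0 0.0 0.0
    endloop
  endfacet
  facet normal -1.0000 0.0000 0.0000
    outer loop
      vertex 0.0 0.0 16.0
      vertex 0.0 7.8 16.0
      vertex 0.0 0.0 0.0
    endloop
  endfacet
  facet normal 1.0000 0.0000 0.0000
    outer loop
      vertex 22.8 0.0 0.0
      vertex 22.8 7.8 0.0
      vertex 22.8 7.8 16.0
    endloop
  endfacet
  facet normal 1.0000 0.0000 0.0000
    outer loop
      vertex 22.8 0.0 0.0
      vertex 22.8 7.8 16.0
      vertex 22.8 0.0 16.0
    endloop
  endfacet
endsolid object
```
; perimeter-only toolpath
G21 ; units = mm
G90 ; absolute positioning
G28 ; home
; layer 1
G0 Z2.3
G0 X0.0 Y0.0
G1 X22.8 Y0.0
G1 X22.8 Y7.8
G1 X0.0 Y7.8
G1 X0.0 Y0.0
; layer 2
G0 Z4.6
G0 X0.0 Y0.0
G1 X22.8 Y0.0
G1 X22.8 Y7.8
G1 X0.0 Y7.8
G1 X0.0 Y0.0
; layer 3
G0 Z6.9
G0 X0.0 Y0.0
G1 X22.8 Y0.0
G1 X22.8 Y7.8
G1 X0.0 Y7.8
G1 X0.0 Y0.0
; layer 4
G0 Z9.1
G0 X0.0 Y0.0
G1 X22.8 Y0.0
G1 X22.8 Y7.8
G1 X0.0 Y7.8
G1 X0.0 Y0.0
; layer 5
G0 Z11.4
G0 X0.0 Y0.0
G1 X22.8 Y0.0
G1 X22.8 Y7.8
G1 X0.0 Y7.8
G1 X0.0 Y0.0
; layer 6
G0 Z13.7
G0 X0.0 Y0.0
G1 X22.8 Y0.0
G1 X22.8 Y7.8
G1 X0.0 Y7.8
G1 X0.0 Y0.0
; layer 7
G0 Z16.0
G0 X0.0 Y0.0
G1 X22.8 Y0.0
G1 X22.8 Y7.8
G1 X0.0 Y7.8
G1 X0.0 Y0.0
M2 ; end

The solid is a rectangular box, roughly 22.8 × 7.8 mm footprint and 16 mm tall. Slicing at Δz = 2.3 mm — 7 equal slices spanning the solid's height, so layer i sits at z = i·h/7 — gives 7 non-empty perimeters. Each is a 4-segment closed polygon; G0 lifts to the layer z and rapids to the start vertex, then G1 traces the edges.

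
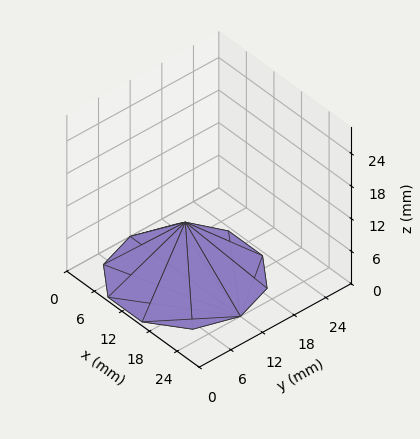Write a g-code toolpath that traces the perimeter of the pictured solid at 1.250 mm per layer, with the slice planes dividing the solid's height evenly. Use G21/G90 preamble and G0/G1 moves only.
Reading the render: the shape is a regular 10-sided pyramid, base circumscribed radius ≈ 12 mm, apex at z ≈ 10 mm (dimensions read to the nearest mm from the axis ticks). For the g-code, the solid's height is divided into equal slices at the stated Δz and each level perimeter traced with G1 moves after a G0 lift.

; perimeter-only toolpath
G21 ; units = mm
G90 ; absolute positioning
G28 ; home
; layer 1
G0 Z1.250
G0 X22.500 Y12.000
G1 X20.494 Y18.171
G1 X15.245 Y21.986
G1 X8.755 Y21.986
G1 X3.505 Y18.171
G1 X1.500 Y12.000
G1 X3.505 Y5.829
G1 X8.755 Y2.014
G1 X15.245 Y2.014
G1 X20.494 Y5.829
G1 X22.500 Y12.000
; layer 2
G0 Z2.500
G0 X21.000 Y12.000
G1 X19.281 Y17.290
G1 X14.781 Y20.560
G1 X9.219 Y20.560
G1 X4.719 Y17.290
G1 X3.000 Y12.000
G1 X4.719 Y6.710
G1 X9.219 Y3.440
G1 X14.781 Y3.440
G1 X19.281 Y6.710
G1 X21.000 Y12.000
; layer 3
G0 Z3.750
G0 X19.500 Y12.000
G1 X18.067 Y16.408
G1 X14.318 Y19.133
G1 X9.683 Y19.133
G1 X5.933 Y16.408
G1 X4.500 Y12.000
G1 X5.933 Y7.592
G1 X9.683 Y4.867
G1 X14.318 Y4.867
G1 X18.067 Y7.592
G1 X19.500 Y12.000
; layer 4
G0 Z5.000
G0 X18.000 Y12.000
G1 X16.854 Y15.527
G1 X13.854 Y17.706
G1 X10.146 Y17.706
G1 X7.146 Y15.527
G1 X6.000 Y12.000
G1 X7.146 Y8.473
G1 X10.146 Y6.293
G1 X13.854 Y6.293
G1 X16.854 Y8.473
G1 X18.000 Y12.000
; layer 5
G0 Z6.250
G0 X16.500 Y12.000
G1 X15.640 Y14.645
G1 X13.390 Y16.280
G1 X10.610 Y16.280
G1 X8.360 Y14.645
G1 X7.500 Y12.000
G1 X8.360 Y9.355
G1 X10.610 Y7.720
G1 X13.390 Y7.720
G1 X15.640 Y9.355
G1 X16.500 Y12.000
; layer 6
G0 Z7.500
G0 X15.000 Y12.000
G1 X14.427 Y13.763
G1 X12.927 Y14.853
G1 X11.073 Y14.853
G1 X9.573 Y13.763
G1 X9.000 Y12.000
G1 X9.573 Y10.237
G1 X11.073 Y9.147
G1 X12.927 Y9.147
G1 X14.427 Y10.237
G1 X15.000 Y12.000
; layer 7
G0 Z8.750
G0 X13.500 Y12.000
G1 X13.213 Y12.882
G1 X12.463 Y13.427
G1 X11.537 Y13.427
G1 X10.787 Y12.882
G1 X10.500 Y12.000
G1 X10.787 Y11.118
G1 X11.537 Y10.573
G1 X12.463 Y10.573
G1 X13.213 Y11.118
G1 X13.500 Y12.000
M2 ; end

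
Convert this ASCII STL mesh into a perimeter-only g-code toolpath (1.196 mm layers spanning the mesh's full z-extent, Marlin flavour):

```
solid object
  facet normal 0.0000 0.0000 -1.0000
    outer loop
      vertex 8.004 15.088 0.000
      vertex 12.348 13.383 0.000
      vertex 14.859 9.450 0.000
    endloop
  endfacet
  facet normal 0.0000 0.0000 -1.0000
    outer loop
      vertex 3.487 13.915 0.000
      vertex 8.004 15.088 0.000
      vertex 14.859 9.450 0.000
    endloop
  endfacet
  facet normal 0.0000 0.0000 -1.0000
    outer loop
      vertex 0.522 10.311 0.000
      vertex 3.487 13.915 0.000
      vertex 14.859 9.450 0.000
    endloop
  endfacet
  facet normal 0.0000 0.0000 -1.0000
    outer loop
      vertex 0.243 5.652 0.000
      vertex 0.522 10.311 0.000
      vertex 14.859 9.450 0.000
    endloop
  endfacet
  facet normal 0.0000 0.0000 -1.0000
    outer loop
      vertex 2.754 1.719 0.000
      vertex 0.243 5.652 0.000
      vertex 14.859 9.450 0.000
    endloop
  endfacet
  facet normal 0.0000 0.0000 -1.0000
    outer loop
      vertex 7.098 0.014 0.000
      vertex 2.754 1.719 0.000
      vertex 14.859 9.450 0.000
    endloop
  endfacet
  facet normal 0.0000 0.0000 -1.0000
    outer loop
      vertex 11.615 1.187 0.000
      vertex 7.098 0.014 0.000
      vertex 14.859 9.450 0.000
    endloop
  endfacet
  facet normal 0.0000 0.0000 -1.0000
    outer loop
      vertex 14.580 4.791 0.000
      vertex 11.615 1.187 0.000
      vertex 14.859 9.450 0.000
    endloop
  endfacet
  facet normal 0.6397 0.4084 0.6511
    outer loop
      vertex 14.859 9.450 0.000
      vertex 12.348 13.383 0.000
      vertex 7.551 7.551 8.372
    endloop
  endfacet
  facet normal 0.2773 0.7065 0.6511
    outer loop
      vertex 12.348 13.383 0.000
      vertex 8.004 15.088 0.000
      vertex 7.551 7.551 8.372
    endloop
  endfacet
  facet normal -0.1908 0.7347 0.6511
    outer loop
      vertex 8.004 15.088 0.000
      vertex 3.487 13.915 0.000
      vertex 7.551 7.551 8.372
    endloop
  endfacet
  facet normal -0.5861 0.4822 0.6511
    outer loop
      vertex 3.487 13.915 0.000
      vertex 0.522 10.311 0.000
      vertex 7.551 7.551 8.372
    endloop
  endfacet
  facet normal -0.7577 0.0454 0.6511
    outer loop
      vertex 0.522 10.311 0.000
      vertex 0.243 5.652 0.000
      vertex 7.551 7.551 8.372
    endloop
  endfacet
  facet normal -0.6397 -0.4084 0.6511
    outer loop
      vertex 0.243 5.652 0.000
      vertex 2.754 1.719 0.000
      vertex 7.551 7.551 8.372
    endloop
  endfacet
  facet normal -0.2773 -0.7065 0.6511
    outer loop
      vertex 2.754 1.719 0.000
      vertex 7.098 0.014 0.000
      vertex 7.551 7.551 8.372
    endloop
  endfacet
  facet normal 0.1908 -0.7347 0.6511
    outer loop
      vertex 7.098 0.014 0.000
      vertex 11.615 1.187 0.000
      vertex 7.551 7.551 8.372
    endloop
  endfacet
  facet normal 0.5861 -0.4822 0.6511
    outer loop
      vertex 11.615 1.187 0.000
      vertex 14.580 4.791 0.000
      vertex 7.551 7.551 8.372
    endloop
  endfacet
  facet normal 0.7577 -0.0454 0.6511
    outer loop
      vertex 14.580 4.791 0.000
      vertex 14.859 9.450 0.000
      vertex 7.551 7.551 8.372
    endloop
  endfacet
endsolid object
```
; perimeter-only toolpath
G21 ; units = mm
G90 ; absolute positioning
G28 ; home
; layer 1
G0 Z1.196
G0 X13.815 Y9.179
G1 X11.663 Y12.550
G1 X7.939 Y14.011
G1 X4.068 Y13.006
G1 X1.526 Y9.917
G1 X1.287 Y5.923
G1 X3.439 Y2.552
G1 X7.163 Y1.091
G1 X11.034 Y2.096
G1 X13.576 Y5.185
G1 X13.815 Y9.179
; layer 2
G0 Z2.392
G0 X12.771 Y8.907
G1 X10.977 Y11.717
G1 X7.875 Y12.935
G1 X4.648 Y12.097
G1 X2.530 Y9.522
G1 X2.331 Y6.195
G1 X4.125 Y3.385
G1 X7.227 Y2.167
G1 X10.454 Y3.005
G1 X12.572 Y5.580
G1 X12.771 Y8.907
; layer 3
G0 Z3.588
G0 X11.727 Y8.636
G1 X10.292 Y10.884
G1 X7.810 Y11.858
G1 X5.229 Y11.188
G1 X3.534 Y9.128
G1 X3.375 Y6.466
G1 X4.810 Y4.218
G1 X7.292 Y3.244
G1 X9.873 Y3.914
G1 X11.568 Y5.974
G1 X11.727 Y8.636
; layer 4
G0 Z4.784
G0 X10.683 Y8.365
G1 X9.607 Y10.050
G1 X7.745 Y10.781
G1 X5.809 Y10.278
G1 X4.539 Y8.734
G1 X4.419 Y6.737
G1 X5.495 Y5.052
G1 X7.357 Y4.321
G1 X9.293 Y4.824
G1 X10.563 Y6.368
G1 X10.683 Y8.365
; layer 5
G0 Z5.980
G0 X9.639 Y8.094
G1 X8.922 Y9.217
G1 X7.680 Y9.704
G1 X6.390 Y9.369
G1 X5.543 Y8.340
G1 X5.463 Y7.008
G1 X6.180 Y5.885
G1 X7.422 Y5.398
G1 X8.712 Y5.733
G1 X9.559 Y6.762
G1 X9.639 Y8.094
; layer 6
G0 Z7.176
G0 X8.595 Y7.822
G1 X8.236 Y8.384
G1 X7.616 Y8.628
G1 X6.970 Y8.460
G1 X6.547 Y7.945
G1 X6.507 Y7.280
G1 X6.866 Y6.718
G1 X7.486 Y6.474
G1 X8.132 Y6.642
G1 X8.555 Y7.157
G1 X8.595 Y7.822
M2 ; end

The solid is a regular 10-sided pyramid, base circumscribed radius ≈ 7.55 mm, apex at z ≈ 8.37 mm. Slicing at Δz = 1.196 mm — 7 equal slices spanning the solid's height, so layer i sits at z = i·h/7 — gives 6 non-empty perimeters. Each is a 10-segment closed polygon; G0 lifts to the layer z and rapids to the start vertex, then G1 traces the edges. The cross-section shrinks linearly with z (the slice at the apex is degenerate and omitted).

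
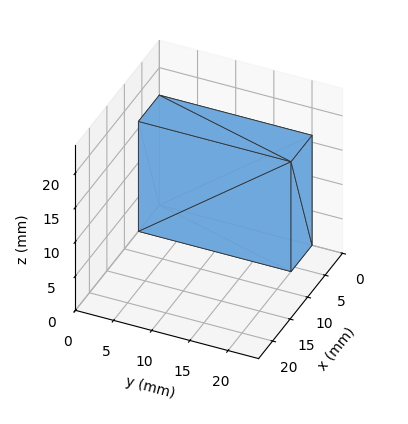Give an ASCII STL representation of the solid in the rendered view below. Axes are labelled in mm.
Reading the render: the shape is a rectangular box, roughly 6 × 20 mm footprint and 16 mm tall (dimensions read to the nearest mm from the axis ticks). For the STL, each face is triangulated and given an outward normal.

solid part
  facet normal 0.0000 0.0000 -1.0000
    outer loop
      vertex 6.00 20.00 0.00
      vertex 6.00 0.00 0.00
      vertex 0.00 0.00 0.00
    endloop
  endfacet
  facet normal 0.0000 0.0000 -1.0000
    outer loop
      vertex 0.00 20.00 0.00
      vertex 6.00 20.00 0.00
      vertex 0.00 0.00 0.00
    endloop
  endfacet
  facet normal 0.0000 0.0000 1.0000
    outer loop
      vertex 0.00 0.00 16.00
      vertex 6.00 0.00 16.00
      vertex 6.00 20.00 16.00
    endloop
  endfacet
  facet normal 0.0000 0.0000 1.0000
    outer loop
      vertex 0.00 0.00 16.00
      vertex 6.00 20.00 16.00
      vertex 0.00 20.00 16.00
    endloop
  endfacet
  facet normal 0.0000 -1.0000 0.0000
    outer loop
      vertex 0.00 0.00 0.00
      vertex 6.00 0.00 0.00
      vertex 6.00 0.00 16.00
    endloop
  endfacet
  facet normal 0.0000 -1.0000 0.0000
    outer loop
      vertex 0.00 0.00 0.00
      vertex 6.00 0.00 16.00
      vertex 0.00 0.00 16.00
    endloop
  endfacet
  facet normal 0.0000 1.0000 0.0000
    outer loop
      vertex 6.00 20.00 16.00
      vertex 6.00 20.00 0.00
      vertex 0.00 20.00 0.00
    endloop
  endfacet
  facet normal 0.0000 1.0000 0.0000
    outer loop
      vertex 0.00 20.00 16.00
      vertex 6.00 20.00 16.00
      vertex 0.00 20.00 0.00
    endloop
  endfacet
  facet normal -1.0000 0.0000 0.0000
    outer loop
      vertex 0.00 20.00 16.00
      vertex 0.00 20.00 0.00
      vertex 0.00 0.00 0.00
    endloop
  endfacet
  facet normal -1.0000 0.0000 0.0000
    outer loop
      vertex 0.00 0.00 16.00
      vertex 0.00 20.00 16.00
      vertex 0.00 0.00 0.00
    endloop
  endfacet
  facet normal 1.0000 0.0000 0.0000
    outer loop
      vertex 6.00 0.00 0.00
      vertex 6.00 20.00 0.00
      vertex 6.00 20.00 16.00
    endloop
  endfacet
  facet normal 1.0000 0.0000 0.0000
    outer loop
      vertex 6.00 0.00 0.00
      vertex 6.00 20.00 16.00
      vertex 6.00 0.00 16.00
    endloop
  endfacet
endsolid part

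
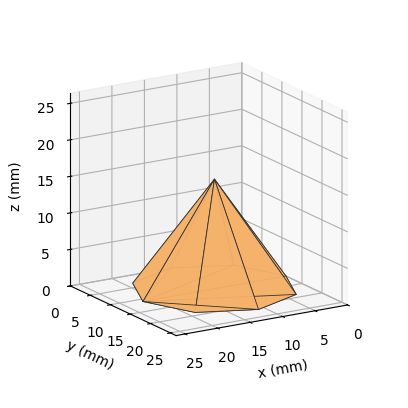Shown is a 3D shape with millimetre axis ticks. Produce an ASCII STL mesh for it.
Reading the render: the shape is a regular 8-sided pyramid, base circumscribed radius ≈ 11 mm, apex at z ≈ 15 mm (dimensions read to the nearest mm from the axis ticks). For the STL, each face is triangulated and given an outward normal.

solid part
  facet normal 0.0000 0.0000 -1.0000
    outer loop
      vertex 11.00 22.00 0.00
      vertex 18.78 18.78 0.00
      vertex 22.00 11.00 0.00
    endloop
  endfacet
  facet normal 0.0000 0.0000 -1.0000
    outer loop
      vertex 3.22 18.78 0.00
      vertex 11.00 22.00 0.00
      vertex 22.00 11.00 0.00
    endloop
  endfacet
  facet normal 0.0000 0.0000 -1.0000
    outer loop
      vertex 0.00 11.00 0.00
      vertex 3.22 18.78 0.00
      vertex 22.00 11.00 0.00
    endloop
  endfacet
  facet normal 0.0000 0.0000 -1.0000
    outer loop
      vertex 3.22 3.22 0.00
      vertex 0.00 11.00 0.00
      vertex 22.00 11.00 0.00
    endloop
  endfacet
  facet normal 0.0000 0.0000 -1.0000
    outer loop
      vertex 11.00 0.00 0.00
      vertex 3.22 3.22 0.00
      vertex 22.00 11.00 0.00
    endloop
  endfacet
  facet normal 0.0000 0.0000 -1.0000
    outer loop
      vertex 18.78 3.22 0.00
      vertex 11.00 0.00 0.00
      vertex 22.00 11.00 0.00
    endloop
  endfacet
  facet normal 0.7649 0.3166 0.5609
    outer loop
      vertex 22.00 11.00 0.00
      vertex 18.78 18.78 0.00
      vertex 11.00 11.00 15.00
    endloop
  endfacet
  facet normal 0.3166 0.7649 0.5609
    outer loop
      vertex 18.78 18.78 0.00
      vertex 11.00 22.00 0.00
      vertex 11.00 11.00 15.00
    endloop
  endfacet
  facet normal -0.3166 0.7649 0.5609
    outer loop
      vertex 11.00 22.00 0.00
      vertex 3.22 18.78 0.00
      vertex 11.00 11.00 15.00
    endloop
  endfacet
  facet normal -0.7649 0.3166 0.5609
    outer loop
      vertex 3.22 18.78 0.00
      vertex 0.00 11.00 0.00
      vertex 11.00 11.00 15.00
    endloop
  endfacet
  facet normal -0.7649 -0.3166 0.5609
    outer loop
      vertex 0.00 11.00 0.00
      vertex 3.22 3.22 0.00
      vertex 11.00 11.00 15.00
    endloop
  endfacet
  facet normal -0.3166 -0.7649 0.5609
    outer loop
      vertex 3.22 3.22 0.00
      vertex 11.00 0.00 0.00
      vertex 11.00 11.00 15.00
    endloop
  endfacet
  facet normal 0.3166 -0.7649 0.5609
    outer loop
      vertex 11.00 0.00 0.00
      vertex 18.78 3.22 0.00
      vertex 11.00 11.00 15.00
    endloop
  endfacet
  facet normal 0.7649 -0.3166 0.5609
    outer loop
      vertex 18.78 3.22 0.00
      vertex 22.00 11.00 0.00
      vertex 11.00 11.00 15.00
    endloop
  endfacet
endsolid part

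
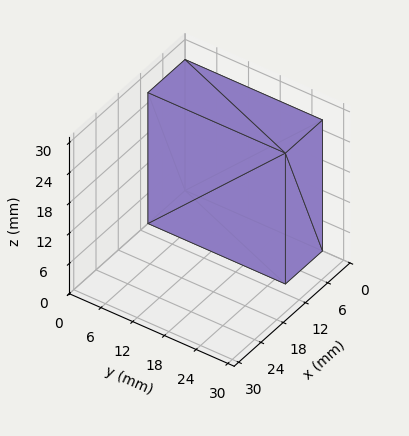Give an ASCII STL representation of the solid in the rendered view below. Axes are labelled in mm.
Reading the render: the shape is a rectangular box, roughly 10 × 26 mm footprint and 26 mm tall (dimensions read to the nearest mm from the axis ticks). For the STL, each face is triangulated and given an outward normal.

solid part
  facet normal 0.0000 0.0000 -1.0000
    outer loop
      vertex 10.00 26.00 0.00
      vertex 10.00 0.00 0.00
      vertex 0.00 0.00 0.00
    endloop
  endfacet
  facet normal 0.0000 0.0000 -1.0000
    outer loop
      vertex 0.00 26.00 0.00
      vertex 10.00 26.00 0.00
      vertex 0.00 0.00 0.00
    endloop
  endfacet
  facet normal 0.0000 0.0000 1.0000
    outer loop
      vertex 0.00 0.00 26.00
      vertex 10.00 0.00 26.00
      vertex 10.00 26.00 26.00
    endloop
  endfacet
  facet normal 0.0000 0.0000 1.0000
    outer loop
      vertex 0.00 0.00 26.00
      vertex 10.00 26.00 26.00
      vertex 0.00 26.00 26.00
    endloop
  endfacet
  facet normal 0.0000 -1.0000 0.0000
    outer loop
      vertex 0.00 0.00 0.00
      vertex 10.00 0.00 0.00
      vertex 10.00 0.00 26.00
    endloop
  endfacet
  facet normal 0.0000 -1.0000 0.0000
    outer loop
      vertex 0.00 0.00 0.00
      vertex 10.00 0.00 26.00
      vertex 0.00 0.00 26.00
    endloop
  endfacet
  facet normal 0.0000 1.0000 0.0000
    outer loop
      vertex 10.00 26.00 26.00
      vertex 10.00 26.00 0.00
      vertex 0.00 26.00 0.00
    endloop
  endfacet
  facet normal 0.0000 1.0000 0.0000
    outer loop
      vertex 0.00 26.00 26.00
      vertex 10.00 26.00 26.00
      vertex 0.00 26.00 0.00
    endloop
  endfacet
  facet normal -1.0000 0.0000 0.0000
    outer loop
      vertex 0.00 26.00 26.00
      vertex 0.00 26.00 0.00
      vertex 0.00 0.00 0.00
    endloop
  endfacet
  facet normal -1.0000 0.0000 0.0000
    outer loop
      vertex 0.00 0.00 26.00
      vertex 0.00 26.00 26.00
      vertex 0.00 0.00 0.00
    endloop
  endfacet
  facet normal 1.0000 0.0000 0.0000
    outer loop
      vertex 10.00 0.00 0.00
      vertex 10.00 26.00 0.00
      vertex 10.00 26.00 26.00
    endloop
  endfacet
  facet normal 1.0000 0.0000 0.0000
    outer loop
      vertex 10.00 0.00 0.00
      vertex 10.00 26.00 26.00
      vertex 10.00 0.00 26.00
    endloop
  endfacet
endsolid part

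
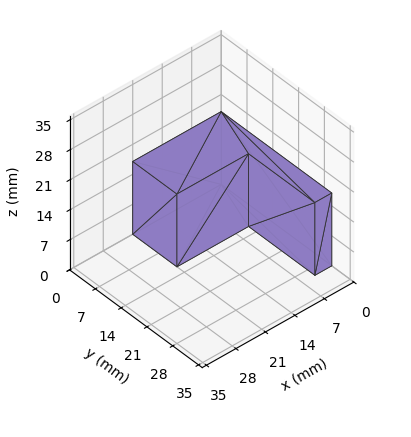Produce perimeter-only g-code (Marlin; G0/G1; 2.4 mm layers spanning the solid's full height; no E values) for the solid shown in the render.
Reading the render: the shape is an L-shaped prism: outer 21 × 30 mm, arm thicknesses ≈ 12 mm (horizontal) and 4 mm (vertical), extruded 17 mm in z (dimensions read to the nearest mm from the axis ticks). For the g-code, the solid's height is divided into equal slices at the stated Δz and each level perimeter traced with G1 moves after a G0 lift.

; perimeter-only toolpath
G21 ; units = mm
G90 ; absolute positioning
G28 ; home
; layer 1
G0 Z2.4
G0 X0.0 Y0.0
G1 X21.0 Y0.0
G1 X21.0 Y12.0
G1 X4.0 Y12.0
G1 X4.0 Y30.0
G1 X0.0 Y30.0
G1 X0.0 Y0.0
; layer 2
G0 Z4.9
G0 X0.0 Y0.0
G1 X21.0 Y0.0
G1 X21.0 Y12.0
G1 X4.0 Y12.0
G1 X4.0 Y30.0
G1 X0.0 Y30.0
G1 X0.0 Y0.0
; layer 3
G0 Z7.3
G0 X0.0 Y0.0
G1 X21.0 Y0.0
G1 X21.0 Y12.0
G1 X4.0 Y12.0
G1 X4.0 Y30.0
G1 X0.0 Y30.0
G1 X0.0 Y0.0
; layer 4
G0 Z9.7
G0 X0.0 Y0.0
G1 X21.0 Y0.0
G1 X21.0 Y12.0
G1 X4.0 Y12.0
G1 X4.0 Y30.0
G1 X0.0 Y30.0
G1 X0.0 Y0.0
; layer 5
G0 Z12.1
G0 X0.0 Y0.0
G1 X21.0 Y0.0
G1 X21.0 Y12.0
G1 X4.0 Y12.0
G1 X4.0 Y30.0
G1 X0.0 Y30.0
G1 X0.0 Y0.0
; layer 6
G0 Z14.6
G0 X0.0 Y0.0
G1 X21.0 Y0.0
G1 X21.0 Y12.0
G1 X4.0 Y12.0
G1 X4.0 Y30.0
G1 X0.0 Y30.0
G1 X0.0 Y0.0
; layer 7
G0 Z17.0
G0 X0.0 Y0.0
G1 X21.0 Y0.0
G1 X21.0 Y12.0
G1 X4.0 Y12.0
G1 X4.0 Y30.0
G1 X0.0 Y30.0
G1 X0.0 Y0.0
M2 ; end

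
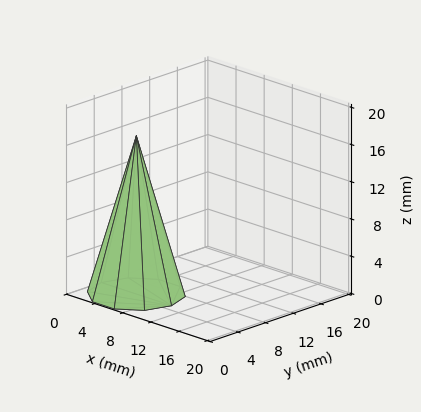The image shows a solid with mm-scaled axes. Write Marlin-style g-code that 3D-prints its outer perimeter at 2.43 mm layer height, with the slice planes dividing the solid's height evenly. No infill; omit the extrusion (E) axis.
Reading the render: the shape is a regular 10-sided pyramid, base circumscribed radius ≈ 5 mm, apex at z ≈ 17 mm (dimensions read to the nearest mm from the axis ticks). For the g-code, the solid's height is divided into equal slices at the stated Δz and each level perimeter traced with G1 moves after a G0 lift.

; perimeter-only toolpath
G21 ; units = mm
G90 ; absolute positioning
G28 ; home
; layer 1
G0 Z2.43
G0 X9.29 Y5.00
G1 X8.47 Y7.52
G1 X6.33 Y9.08
G1 X3.67 Y9.08
G1 X1.53 Y7.52
G1 X0.71 Y5.00
G1 X1.53 Y2.48
G1 X3.67 Y0.92
G1 X6.33 Y0.92
G1 X8.47 Y2.48
G1 X9.29 Y5.00
; layer 2
G0 Z4.86
G0 X8.57 Y5.00
G1 X7.89 Y7.10
G1 X6.11 Y8.40
G1 X3.89 Y8.40
G1 X2.11 Y7.10
G1 X1.43 Y5.00
G1 X2.11 Y2.90
G1 X3.89 Y1.60
G1 X6.11 Y1.60
G1 X7.89 Y2.90
G1 X8.57 Y5.00
; layer 3
G0 Z7.29
G0 X7.86 Y5.00
G1 X7.31 Y6.68
G1 X5.89 Y7.72
G1 X4.11 Y7.72
G1 X2.69 Y6.68
G1 X2.14 Y5.00
G1 X2.69 Y3.32
G1 X4.11 Y2.28
G1 X5.89 Y2.28
G1 X7.31 Y3.32
G1 X7.86 Y5.00
; layer 4
G0 Z9.71
G0 X7.14 Y5.00
G1 X6.74 Y6.26
G1 X5.66 Y7.04
G1 X4.34 Y7.04
G1 X3.26 Y6.26
G1 X2.86 Y5.00
G1 X3.26 Y3.74
G1 X4.34 Y2.96
G1 X5.66 Y2.96
G1 X6.74 Y3.74
G1 X7.14 Y5.00
; layer 5
G0 Z12.14
G0 X6.43 Y5.00
G1 X6.16 Y5.84
G1 X5.44 Y6.36
G1 X4.56 Y6.36
G1 X3.84 Y5.84
G1 X3.57 Y5.00
G1 X3.84 Y4.16
G1 X4.56 Y3.64
G1 X5.44 Y3.64
G1 X6.16 Y4.16
G1 X6.43 Y5.00
; layer 6
G0 Z14.57
G0 X5.71 Y5.00
G1 X5.58 Y5.42
G1 X5.22 Y5.68
G1 X4.78 Y5.68
G1 X4.42 Y5.42
G1 X4.29 Y5.00
G1 X4.42 Y4.58
G1 X4.78 Y4.32
G1 X5.22 Y4.32
G1 X5.58 Y4.58
G1 X5.71 Y5.00
M2 ; end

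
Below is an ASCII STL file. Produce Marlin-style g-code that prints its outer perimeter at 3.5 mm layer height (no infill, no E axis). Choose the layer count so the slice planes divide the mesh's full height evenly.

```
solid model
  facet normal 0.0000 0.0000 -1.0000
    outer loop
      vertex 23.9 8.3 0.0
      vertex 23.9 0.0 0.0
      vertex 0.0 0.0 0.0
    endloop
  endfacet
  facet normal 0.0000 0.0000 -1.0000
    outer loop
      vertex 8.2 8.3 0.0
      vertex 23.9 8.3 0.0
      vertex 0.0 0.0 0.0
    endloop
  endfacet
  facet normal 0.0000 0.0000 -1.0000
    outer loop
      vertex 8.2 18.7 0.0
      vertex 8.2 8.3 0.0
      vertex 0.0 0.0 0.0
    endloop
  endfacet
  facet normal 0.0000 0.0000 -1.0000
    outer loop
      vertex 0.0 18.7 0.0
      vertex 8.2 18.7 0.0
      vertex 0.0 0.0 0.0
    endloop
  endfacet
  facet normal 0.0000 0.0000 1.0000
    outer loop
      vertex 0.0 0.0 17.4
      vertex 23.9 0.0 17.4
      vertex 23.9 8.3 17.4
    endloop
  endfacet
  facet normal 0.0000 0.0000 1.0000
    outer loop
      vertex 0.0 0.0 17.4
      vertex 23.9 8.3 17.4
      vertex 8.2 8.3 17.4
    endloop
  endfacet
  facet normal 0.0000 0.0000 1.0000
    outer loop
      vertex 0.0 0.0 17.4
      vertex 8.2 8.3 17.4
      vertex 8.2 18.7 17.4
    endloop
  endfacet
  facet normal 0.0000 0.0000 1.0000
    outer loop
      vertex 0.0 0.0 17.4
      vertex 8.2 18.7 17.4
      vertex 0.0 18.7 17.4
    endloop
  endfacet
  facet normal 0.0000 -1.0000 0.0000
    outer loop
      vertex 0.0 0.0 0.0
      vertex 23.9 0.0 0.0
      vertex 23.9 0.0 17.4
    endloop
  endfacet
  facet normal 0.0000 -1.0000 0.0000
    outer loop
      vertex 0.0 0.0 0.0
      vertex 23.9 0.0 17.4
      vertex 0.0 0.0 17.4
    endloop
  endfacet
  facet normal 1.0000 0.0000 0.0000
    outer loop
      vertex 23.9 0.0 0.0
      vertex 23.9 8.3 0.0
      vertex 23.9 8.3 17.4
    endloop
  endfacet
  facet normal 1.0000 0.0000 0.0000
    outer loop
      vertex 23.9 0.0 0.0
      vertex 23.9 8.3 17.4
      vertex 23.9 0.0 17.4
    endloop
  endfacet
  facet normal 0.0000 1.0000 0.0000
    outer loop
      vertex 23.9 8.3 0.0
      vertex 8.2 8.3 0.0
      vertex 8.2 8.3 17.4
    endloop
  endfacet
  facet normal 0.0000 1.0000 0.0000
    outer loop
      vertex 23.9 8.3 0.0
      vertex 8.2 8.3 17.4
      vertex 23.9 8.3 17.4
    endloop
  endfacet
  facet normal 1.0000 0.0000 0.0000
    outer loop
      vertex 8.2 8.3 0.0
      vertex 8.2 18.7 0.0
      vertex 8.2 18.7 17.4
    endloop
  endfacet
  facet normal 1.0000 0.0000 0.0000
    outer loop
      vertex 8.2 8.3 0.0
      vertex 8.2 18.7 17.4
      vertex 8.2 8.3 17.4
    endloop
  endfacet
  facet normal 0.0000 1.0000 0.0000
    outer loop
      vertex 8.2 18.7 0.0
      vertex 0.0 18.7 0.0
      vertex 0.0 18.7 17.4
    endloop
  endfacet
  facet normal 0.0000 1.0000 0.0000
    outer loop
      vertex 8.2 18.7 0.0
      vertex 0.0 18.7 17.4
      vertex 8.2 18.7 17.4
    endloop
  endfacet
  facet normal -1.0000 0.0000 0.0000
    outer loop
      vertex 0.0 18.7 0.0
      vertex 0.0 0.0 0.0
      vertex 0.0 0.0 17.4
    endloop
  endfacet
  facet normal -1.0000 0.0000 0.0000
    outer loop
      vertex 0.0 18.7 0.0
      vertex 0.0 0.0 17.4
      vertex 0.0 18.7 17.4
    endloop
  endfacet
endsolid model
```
; perimeter-only toolpath
G21 ; units = mm
G90 ; absolute positioning
G28 ; home
; layer 1
G0 Z3.5
G0 X0.0 Y0.0
G1 X23.9 Y0.0
G1 X23.9 Y8.3
G1 X8.2 Y8.3
G1 X8.2 Y18.7
G1 X0.0 Y18.7
G1 X0.0 Y0.0
; layer 2
G0 Z7.0
G0 X0.0 Y0.0
G1 X23.9 Y0.0
G1 X23.9 Y8.3
G1 X8.2 Y8.3
G1 X8.2 Y18.7
G1 X0.0 Y18.7
G1 X0.0 Y0.0
; layer 3
G0 Z10.4
G0 X0.0 Y0.0
G1 X23.9 Y0.0
G1 X23.9 Y8.3
G1 X8.2 Y8.3
G1 X8.2 Y18.7
G1 X0.0 Y18.7
G1 X0.0 Y0.0
; layer 4
G0 Z13.9
G0 X0.0 Y0.0
G1 X23.9 Y0.0
G1 X23.9 Y8.3
G1 X8.2 Y8.3
G1 X8.2 Y18.7
G1 X0.0 Y18.7
G1 X0.0 Y0.0
; layer 5
G0 Z17.4
G0 X0.0 Y0.0
G1 X23.9 Y0.0
G1 X23.9 Y8.3
G1 X8.2 Y8.3
G1 X8.2 Y18.7
G1 X0.0 Y18.7
G1 X0.0 Y0.0
M2 ; end

The solid is an L-shaped prism: outer 23.9 × 18.7 mm, arm thicknesses ≈ 8.3 mm (horizontal) and 8.2 mm (vertical), extruded 17.4 mm in z. Slicing at Δz = 3.5 mm — 5 equal slices spanning the solid's height, so layer i sits at z = i·h/5 — gives 5 non-empty perimeters. Each is a 6-segment closed polygon; G0 lifts to the layer z and rapids to the start vertex, then G1 traces the edges.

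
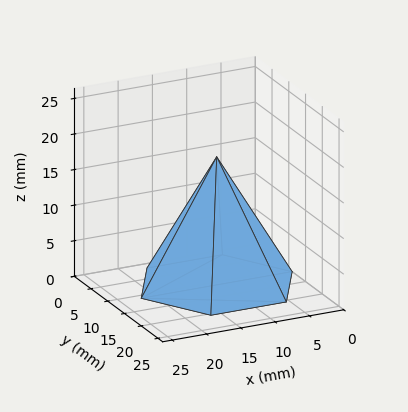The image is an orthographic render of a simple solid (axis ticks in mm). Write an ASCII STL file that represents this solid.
Reading the render: the shape is a regular 6-sided pyramid, base circumscribed radius ≈ 11 mm, apex at z ≈ 18 mm (dimensions read to the nearest mm from the axis ticks). For the STL, each face is triangulated and given an outward normal.

solid part
  facet normal 0.0000 0.0000 -1.0000
    outer loop
      vertex 5.50 20.53 0.00
      vertex 16.50 20.53 0.00
      vertex 22.00 11.00 0.00
    endloop
  endfacet
  facet normal 0.0000 0.0000 -1.0000
    outer loop
      vertex 0.00 11.00 0.00
      vertex 5.50 20.53 0.00
      vertex 22.00 11.00 0.00
    endloop
  endfacet
  facet normal 0.0000 0.0000 -1.0000
    outer loop
      vertex 5.50 1.47 0.00
      vertex 0.00 11.00 0.00
      vertex 22.00 11.00 0.00
    endloop
  endfacet
  facet normal 0.0000 0.0000 -1.0000
    outer loop
      vertex 16.50 1.47 0.00
      vertex 5.50 1.47 0.00
      vertex 22.00 11.00 0.00
    endloop
  endfacet
  facet normal 0.7655 0.4418 0.4678
    outer loop
      vertex 22.00 11.00 0.00
      vertex 16.50 20.53 0.00
      vertex 11.00 11.00 18.00
    endloop
  endfacet
  facet normal 0.0000 0.8838 0.4679
    outer loop
      vertex 16.50 20.53 0.00
      vertex 5.50 20.53 0.00
      vertex 11.00 11.00 18.00
    endloop
  endfacet
  facet normal -0.7655 0.4418 0.4678
    outer loop
      vertex 5.50 20.53 0.00
      vertex 0.00 11.00 0.00
      vertex 11.00 11.00 18.00
    endloop
  endfacet
  facet normal -0.7655 -0.4418 0.4678
    outer loop
      vertex 0.00 11.00 0.00
      vertex 5.50 1.47 0.00
      vertex 11.00 11.00 18.00
    endloop
  endfacet
  facet normal 0.0000 -0.8838 0.4679
    outer loop
      vertex 5.50 1.47 0.00
      vertex 16.50 1.47 0.00
      vertex 11.00 11.00 18.00
    endloop
  endfacet
  facet normal 0.7655 -0.4418 0.4678
    outer loop
      vertex 16.50 1.47 0.00
      vertex 22.00 11.00 0.00
      vertex 11.00 11.00 18.00
    endloop
  endfacet
endsolid part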